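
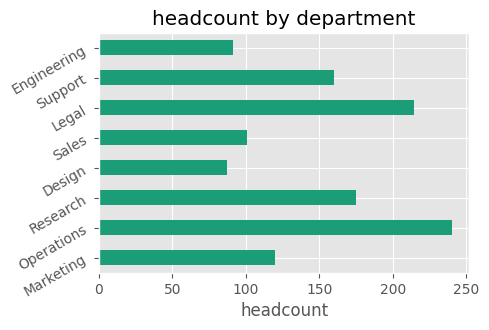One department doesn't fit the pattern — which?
Operations ≈ 240; the rest sit between ≈ 80 and ≈ 220.

Operations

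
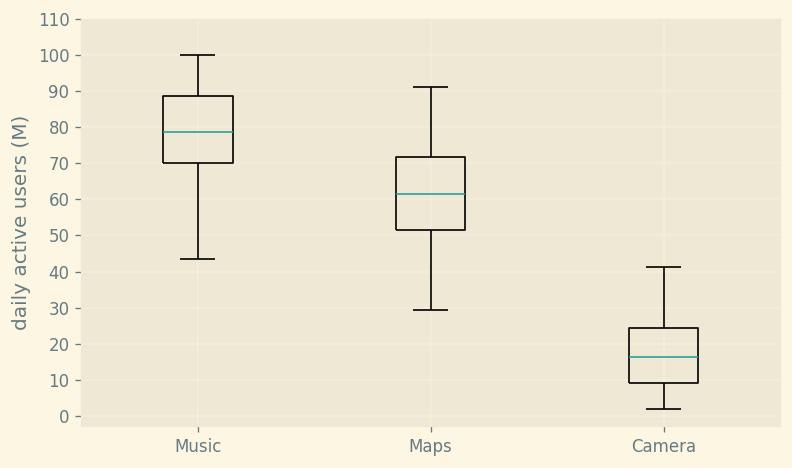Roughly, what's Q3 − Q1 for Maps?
Q3 ≈ 70, Q1 ≈ 50; IQR ≈ 20.

≈ 20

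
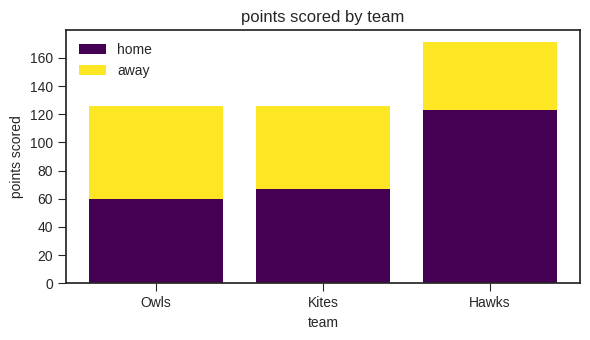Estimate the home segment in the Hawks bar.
≈ 120

home top ≈ 120, bottom ≈ 0; segment ≈ 120.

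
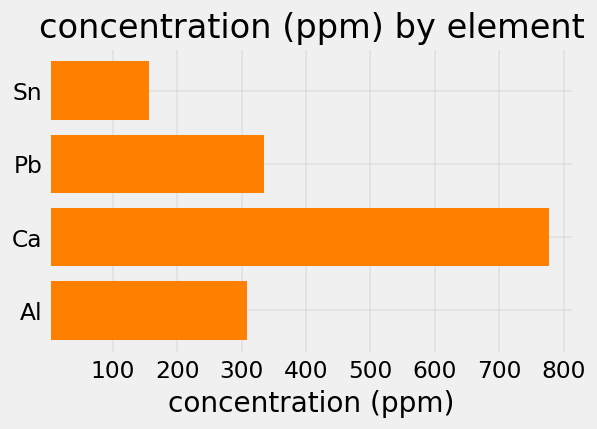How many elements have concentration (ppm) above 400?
Above 400: Ca.

1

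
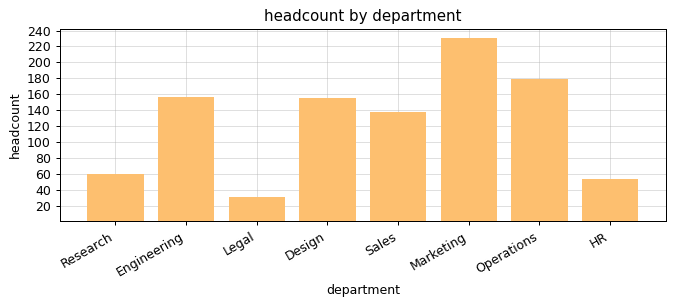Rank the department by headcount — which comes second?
Operations

Top 3: Marketing ≈ 240, Operations ≈ 180, Engineering ≈ 160.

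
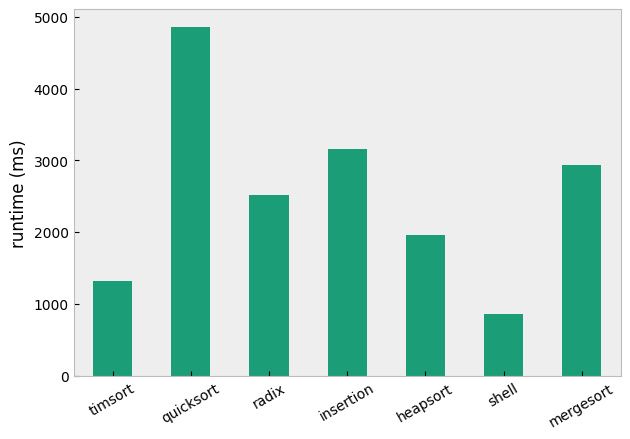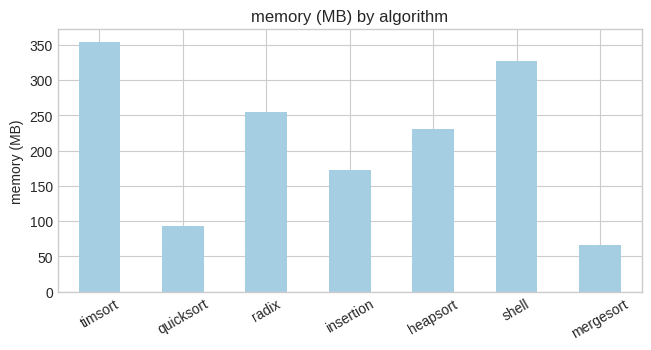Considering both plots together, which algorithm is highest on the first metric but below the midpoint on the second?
quicksort

Chart 2 median memory (MB) ≈ 250; below-median algorithms: quicksort, insertion, mergesort. Among those, quicksort has the highest runtime (ms) (≈ 5000).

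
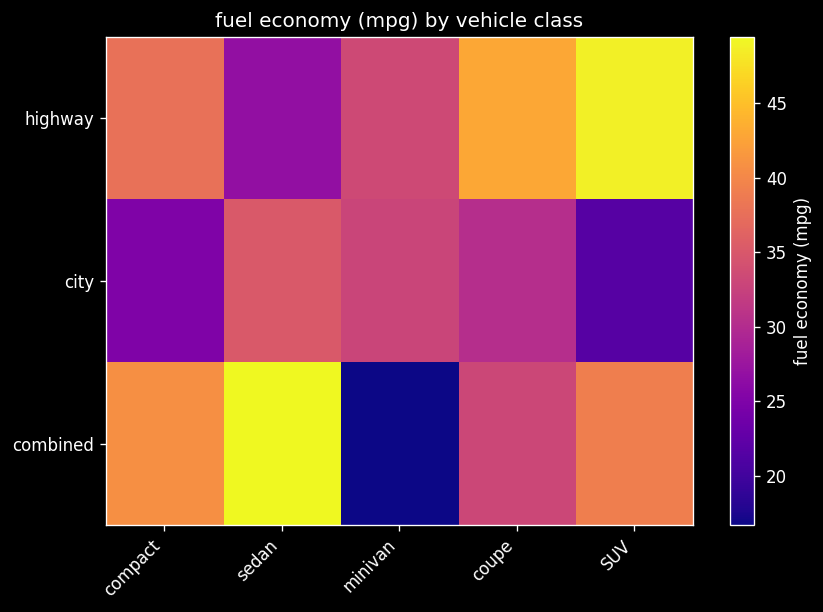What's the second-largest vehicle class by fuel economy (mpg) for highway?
Top 3 for highway: SUV ≈ 50, coupe ≈ 45, compact ≈ 40.

coupe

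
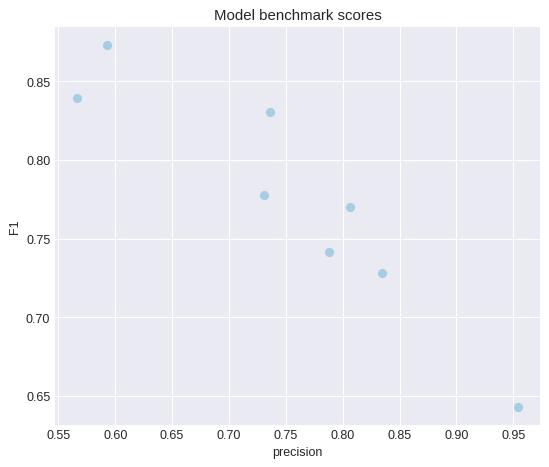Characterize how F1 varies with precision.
negative, strong

Points are negatively correlated; strong (|r| ≈ 0.9).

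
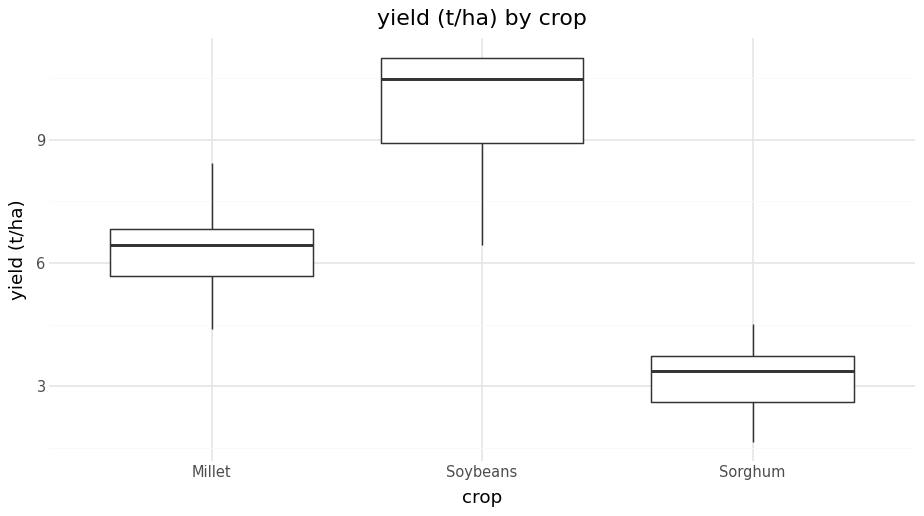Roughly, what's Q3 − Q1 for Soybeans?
Q3 ≈ 11, Q1 ≈ 9; IQR ≈ 2.

≈ 2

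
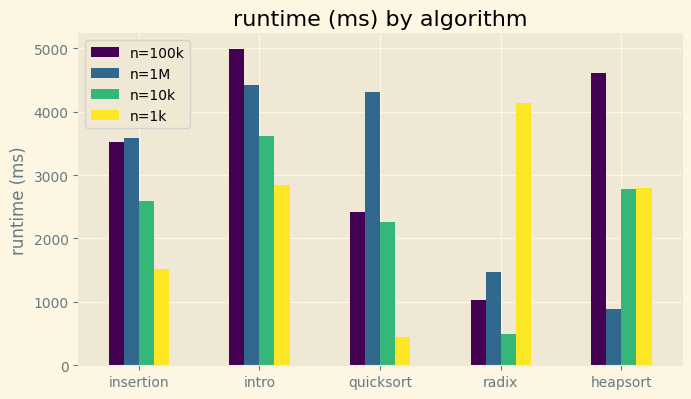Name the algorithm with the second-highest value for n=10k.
heapsort

Top 3 for n=10k: intro ≈ 3500, heapsort ≈ 3000, insertion ≈ 2500.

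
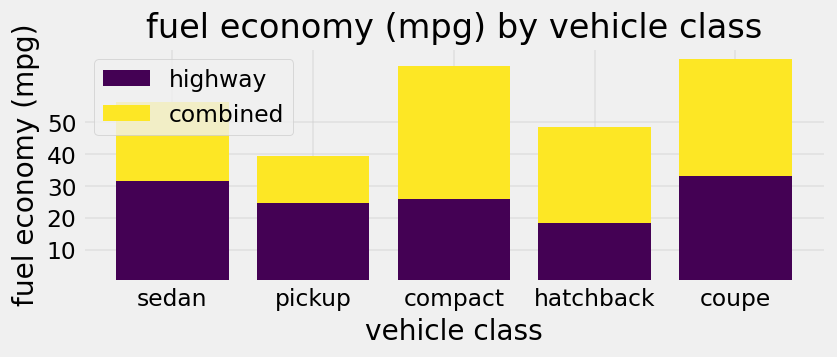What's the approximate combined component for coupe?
≈ 40

combined top ≈ 70, bottom ≈ 30; segment ≈ 40.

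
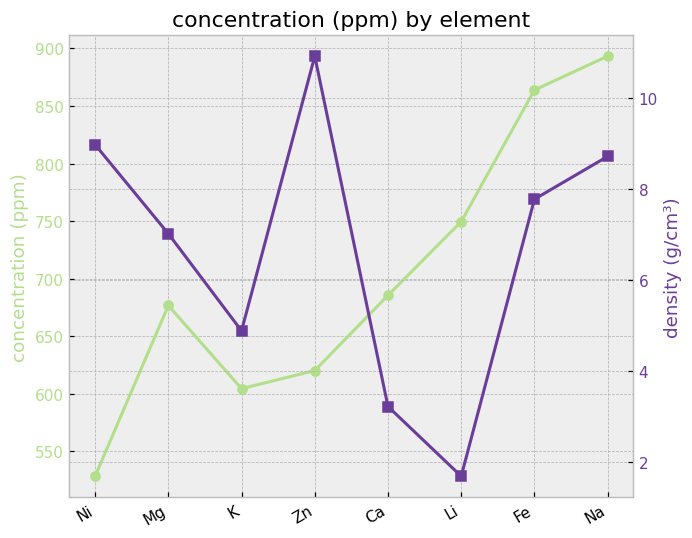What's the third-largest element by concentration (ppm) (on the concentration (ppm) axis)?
Top 4 (on the concentration (ppm) axis): Na ≈ 900, Fe ≈ 850, Li ≈ 750, Ca ≈ 700.

Li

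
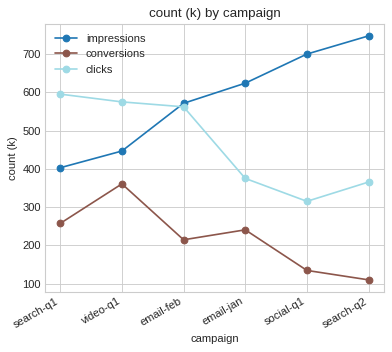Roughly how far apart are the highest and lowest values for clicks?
≈ 300

Max search-q1 ≈ 600, min social-q1 ≈ 300; range ≈ 300.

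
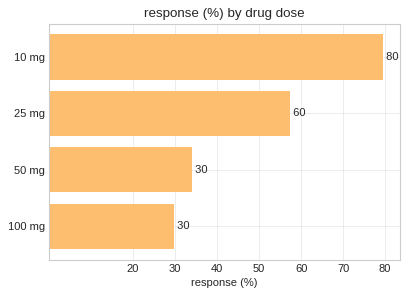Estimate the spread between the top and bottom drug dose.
Max 10 mg ≈ 80, min 100 mg ≈ 30; range ≈ 50.

≈ 50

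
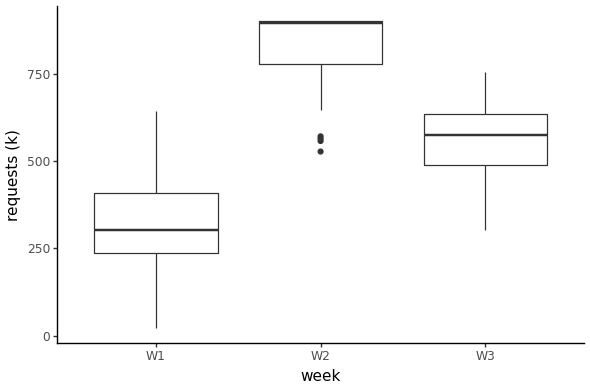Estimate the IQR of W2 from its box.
≈ 100

Q3 ≈ 900, Q1 ≈ 800; IQR ≈ 100.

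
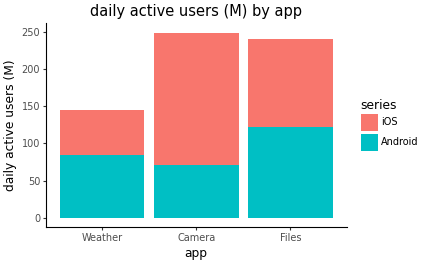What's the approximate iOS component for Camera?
iOS top ≈ 250, bottom ≈ 75; segment ≈ 175.

≈ 175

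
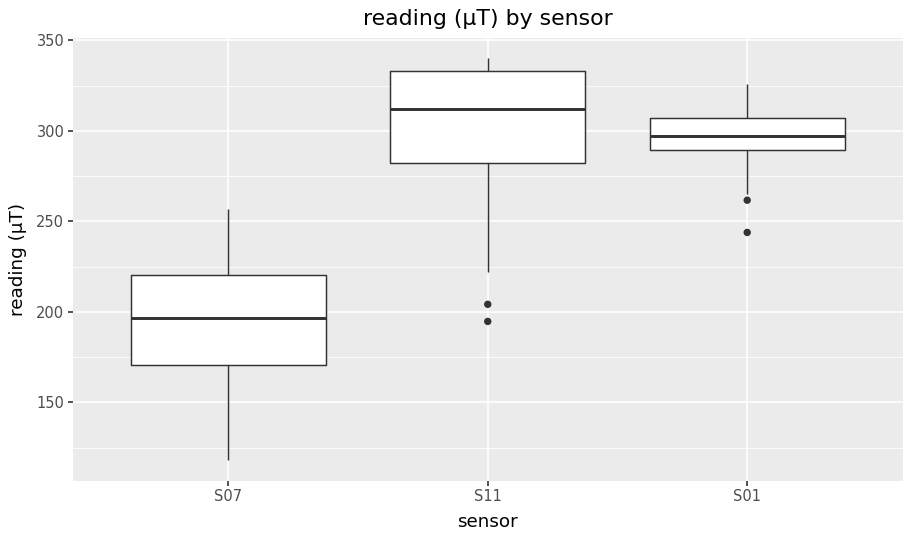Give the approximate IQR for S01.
≈ 20

Q3 ≈ 310, Q1 ≈ 290; IQR ≈ 20.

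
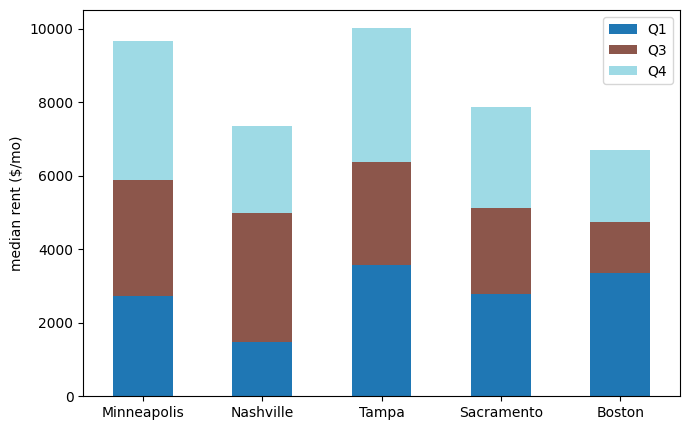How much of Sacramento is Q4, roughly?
Q4 top ≈ 8000, bottom ≈ 5000; segment ≈ 3000.

≈ 3000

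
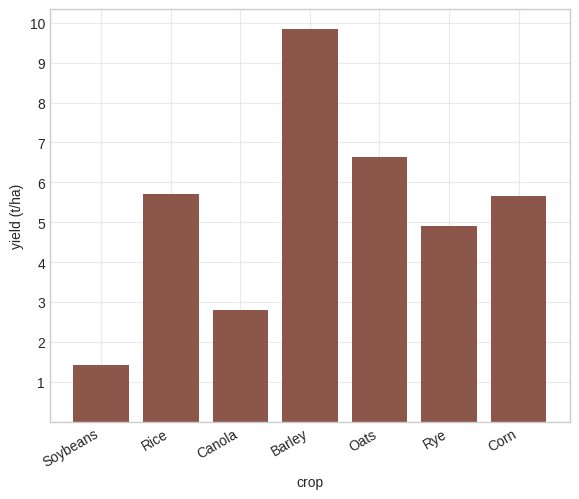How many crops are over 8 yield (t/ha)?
1

Above 8: Barley.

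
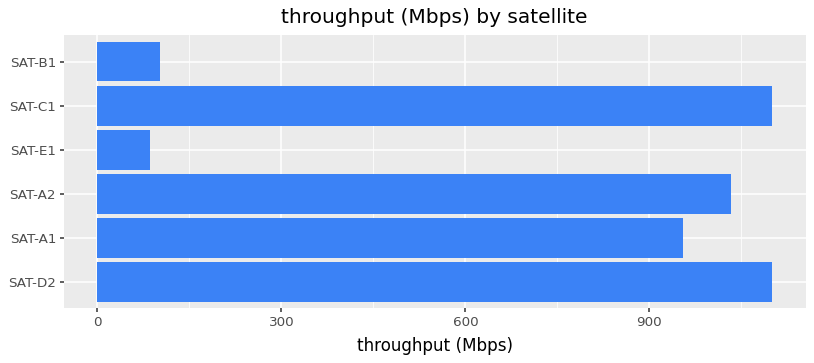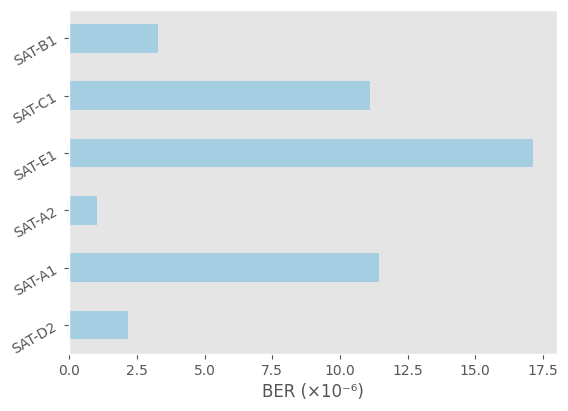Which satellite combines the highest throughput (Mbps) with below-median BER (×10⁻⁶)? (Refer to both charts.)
Chart 2 median BER (×10⁻⁶) ≈ 8; below-median satellites: SAT-D2, SAT-A2, SAT-B1. Among those, SAT-D2 has the highest throughput (Mbps) (≈ 1200).

SAT-D2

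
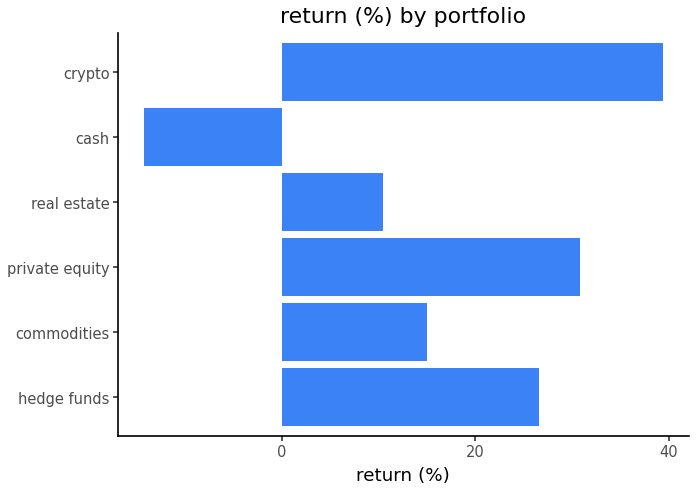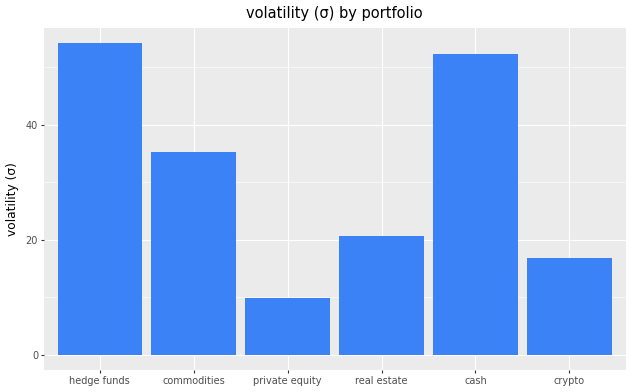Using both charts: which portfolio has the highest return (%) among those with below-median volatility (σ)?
Chart 2 median volatility (σ) ≈ 30; below-median portfolios: private equity, real estate, crypto. Among those, crypto has the highest return (%) (≈ 40).

crypto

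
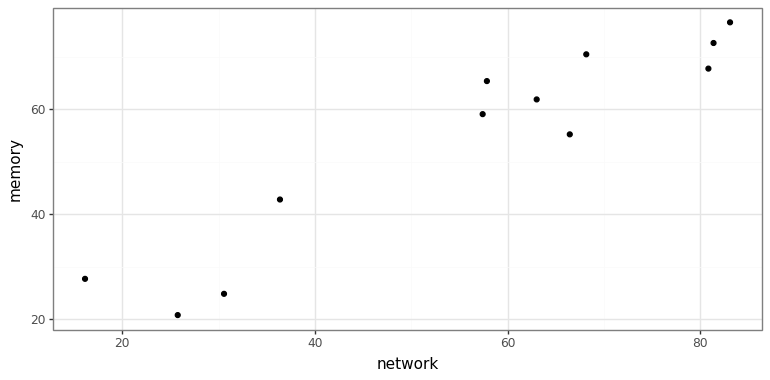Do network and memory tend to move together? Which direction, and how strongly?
Points are positively correlated; strong (|r| ≈ 0.9).

positive, strong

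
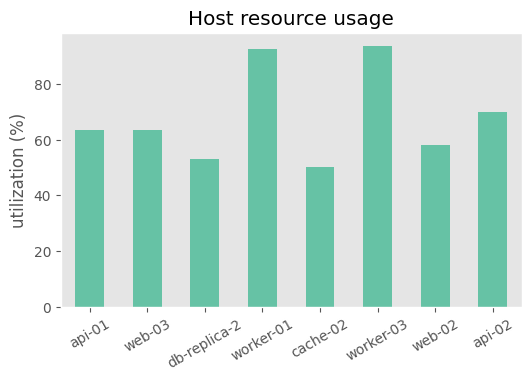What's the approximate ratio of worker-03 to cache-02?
worker-03 ≈ 90, cache-02 ≈ 50; 90/50 ≈ 1.8.

≈ 1.8×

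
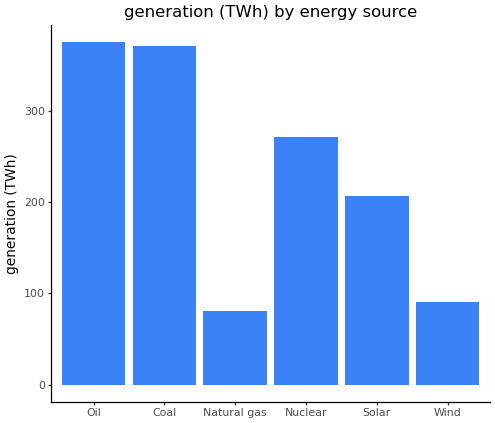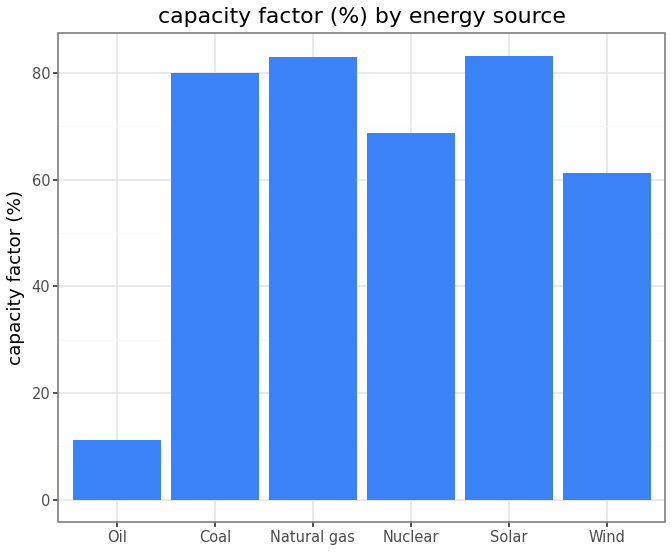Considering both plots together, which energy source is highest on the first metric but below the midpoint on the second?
Oil

Chart 2 median capacity factor (%) ≈ 70; below-median energy sources: Oil, Nuclear, Wind. Among those, Oil has the highest generation (TWh) (≈ 400).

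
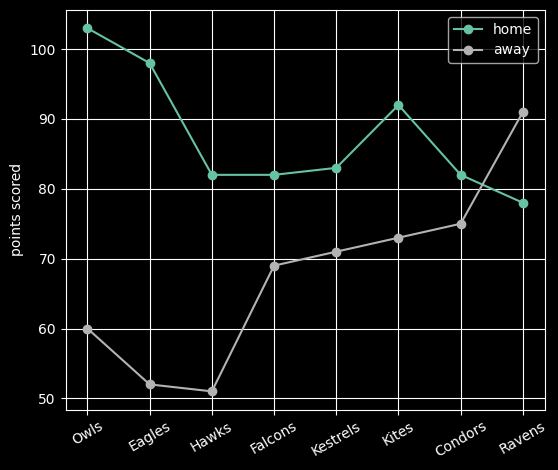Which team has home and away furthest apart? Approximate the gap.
Eagles, ≈ 50

Eagles: home ≈ 100, away ≈ 50 → gap ≈ 50. Next-largest (Owls) is only ≈ 45.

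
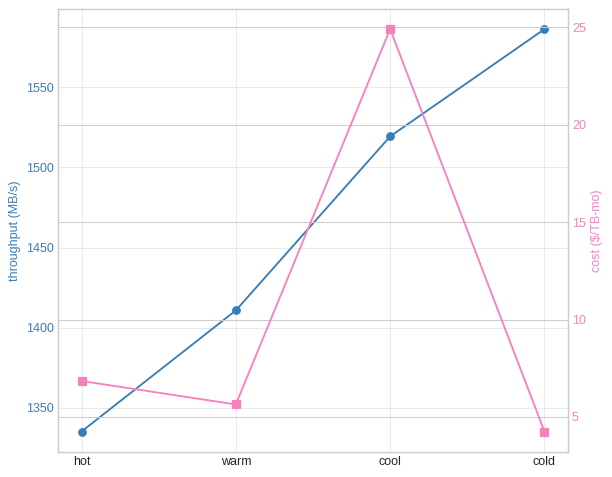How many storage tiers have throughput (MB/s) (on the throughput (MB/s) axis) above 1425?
Above 1425: cool, cold.

2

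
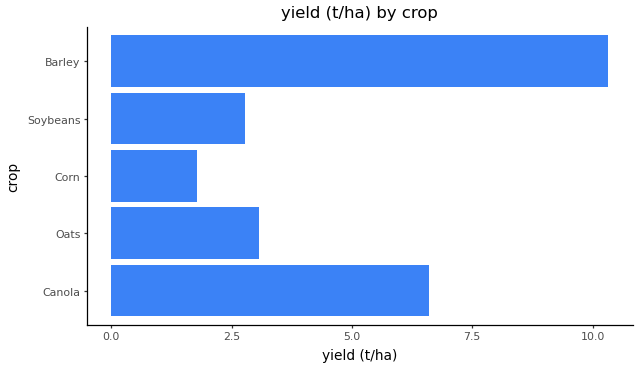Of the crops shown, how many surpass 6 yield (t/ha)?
Above 6: Canola, Barley.

2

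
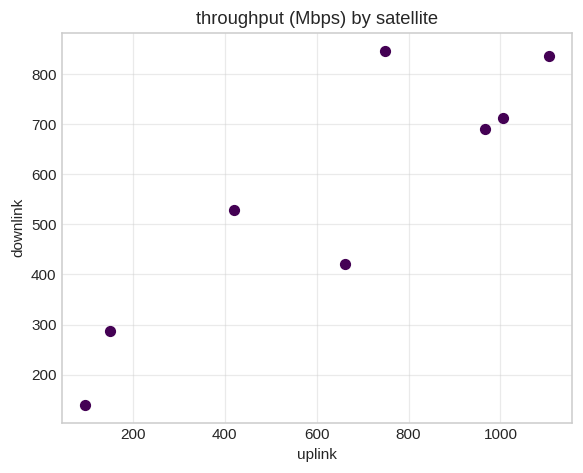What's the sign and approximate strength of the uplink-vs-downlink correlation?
positive, strong

Points are positively correlated; strong (|r| ≈ 0.9).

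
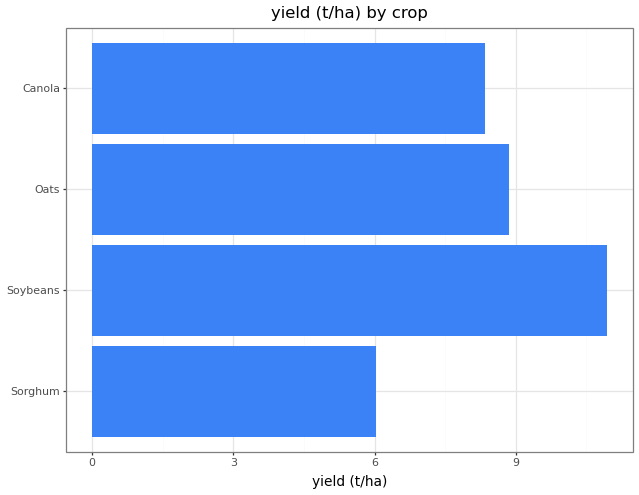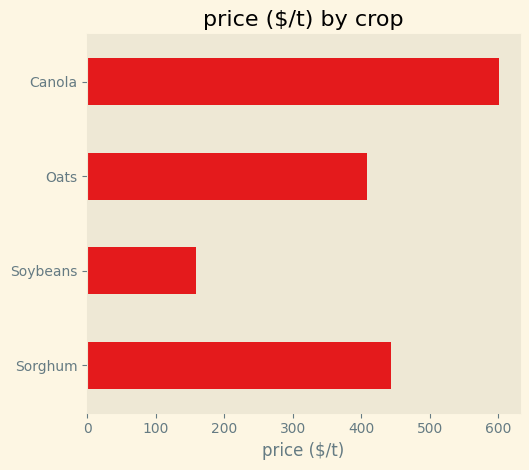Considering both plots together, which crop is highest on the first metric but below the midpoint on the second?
Chart 2 median price ($/t) ≈ 400; below-median crops: Soybeans, Oats. Among those, Soybeans has the highest yield (t/ha) (≈ 10).

Soybeans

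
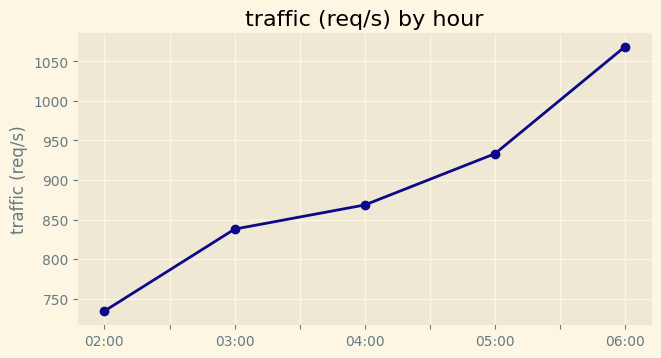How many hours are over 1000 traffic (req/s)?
Above 1000: 06:00.

1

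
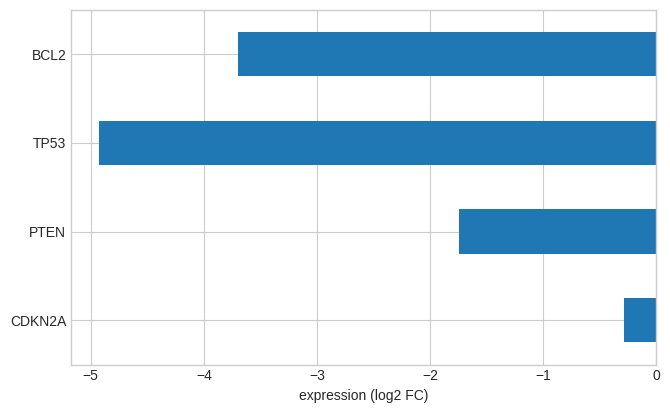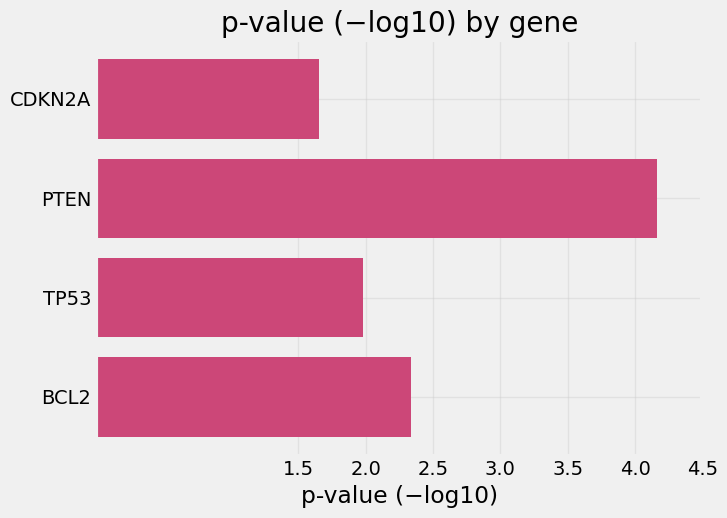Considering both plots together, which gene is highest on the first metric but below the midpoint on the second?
Chart 2 median p-value (−log10) ≈ 2; below-median genes: CDKN2A, TP53. Among those, CDKN2A has the highest expression (log2 FC) (≈ 0).

CDKN2A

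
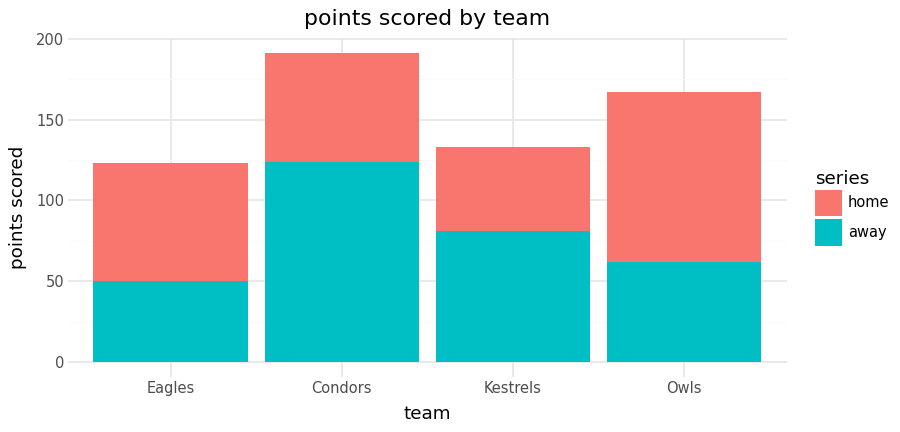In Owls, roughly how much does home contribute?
home top ≈ 160, bottom ≈ 60; segment ≈ 100.

≈ 100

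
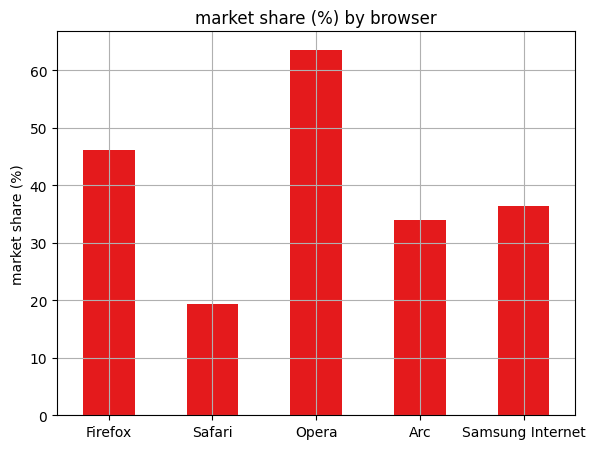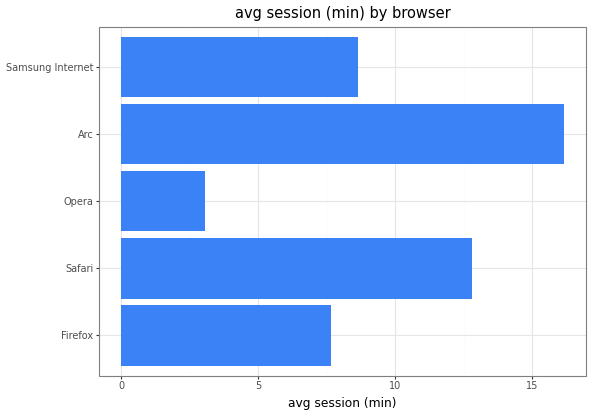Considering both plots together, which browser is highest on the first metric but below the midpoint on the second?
Opera

Chart 2 median avg session (min) ≈ 8; below-median browsers: Firefox, Opera. Among those, Opera has the highest market share (%) (≈ 60).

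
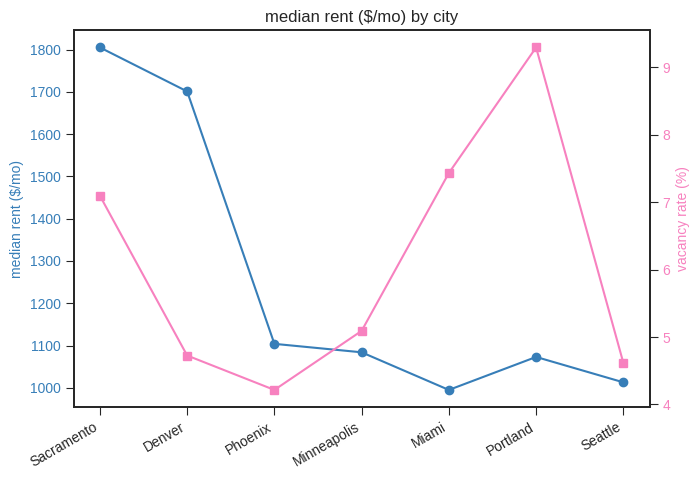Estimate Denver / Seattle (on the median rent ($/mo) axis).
≈ 1.7×

Denver ≈ 1700, Seattle ≈ 1000; 1700/1000 ≈ 1.7.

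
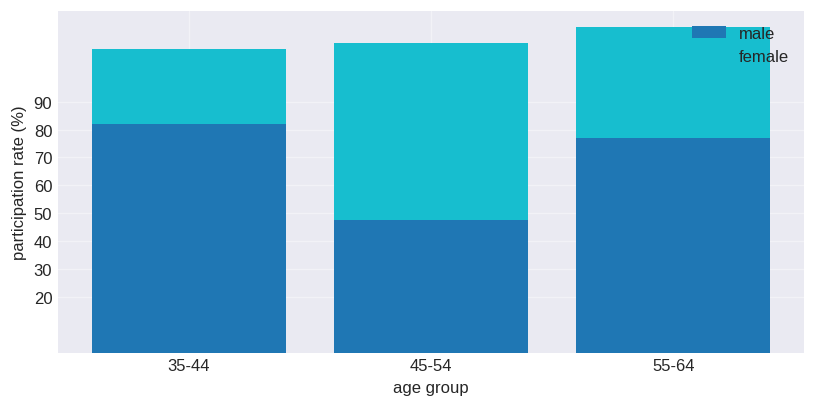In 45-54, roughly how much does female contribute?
female top ≈ 110, bottom ≈ 50; segment ≈ 60.

≈ 60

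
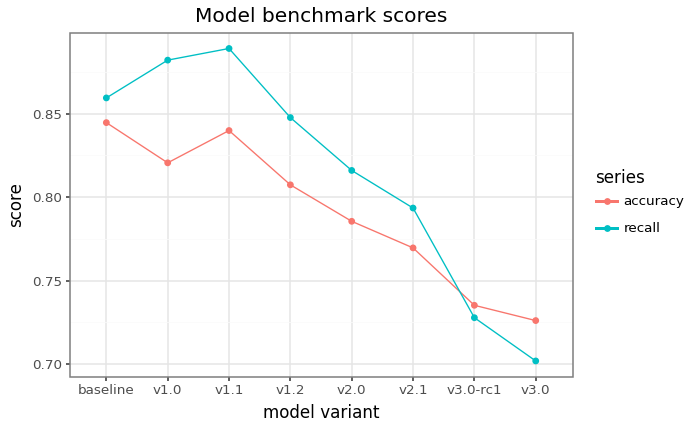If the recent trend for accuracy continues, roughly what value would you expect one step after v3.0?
≈ 0.7

Last three: 0.76, 0.74, 0.72 → slope ≈ -0.02/step → next ≈ 0.7.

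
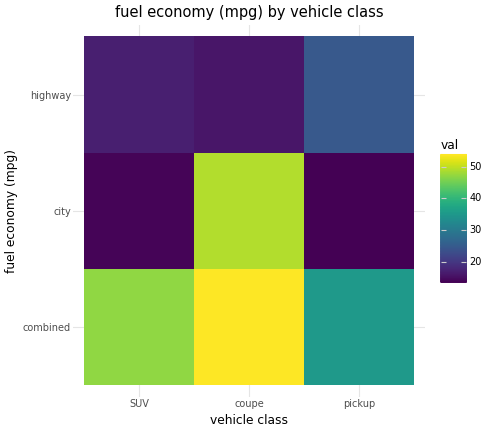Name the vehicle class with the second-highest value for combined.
Top 3 for combined: coupe ≈ 55, SUV ≈ 45, pickup ≈ 35.

SUV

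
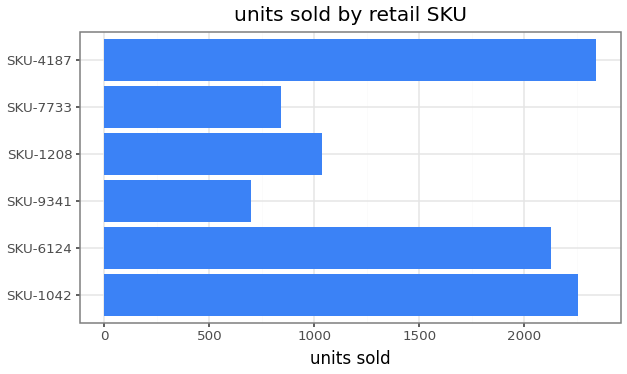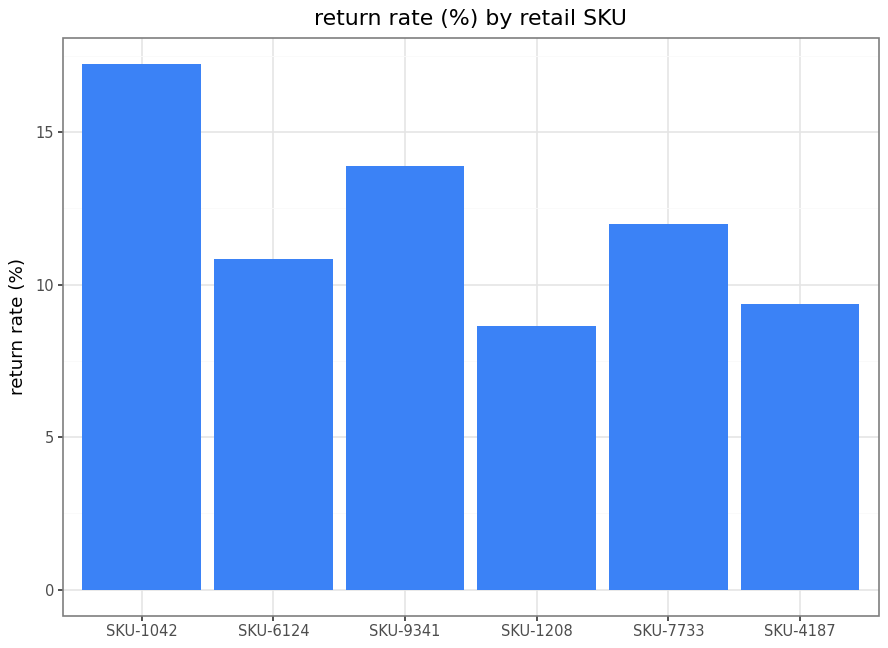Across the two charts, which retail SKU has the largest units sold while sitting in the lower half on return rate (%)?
SKU-4187

Chart 2 median return rate (%) ≈ 12; below-median retail SKUs: SKU-6124, SKU-1208, SKU-4187. Among those, SKU-4187 has the highest units sold (≈ 2500).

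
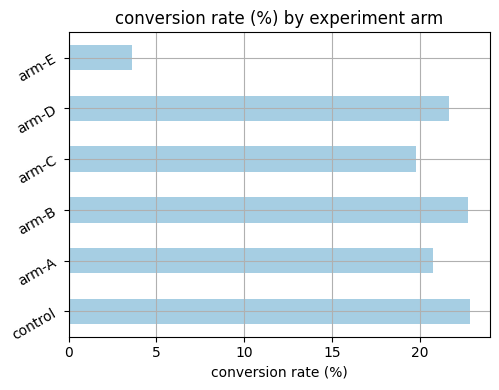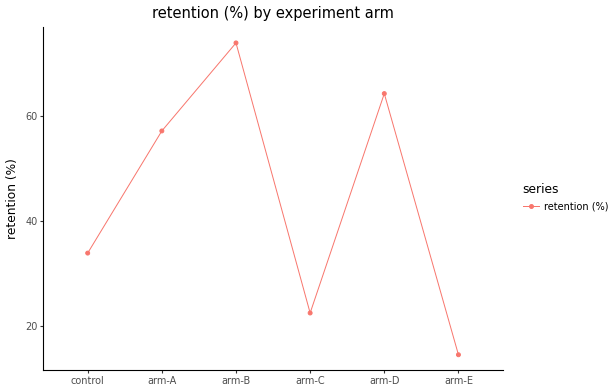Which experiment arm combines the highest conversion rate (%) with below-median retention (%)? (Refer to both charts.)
Chart 2 median retention (%) ≈ 50; below-median experiment arms: control, arm-C, arm-E. Among those, control has the highest conversion rate (%) (≈ 25).

control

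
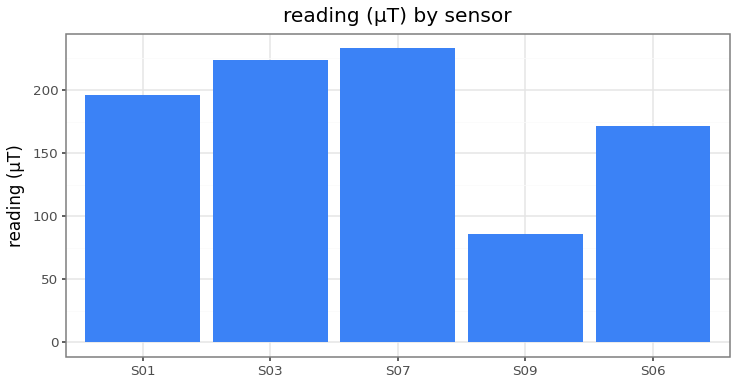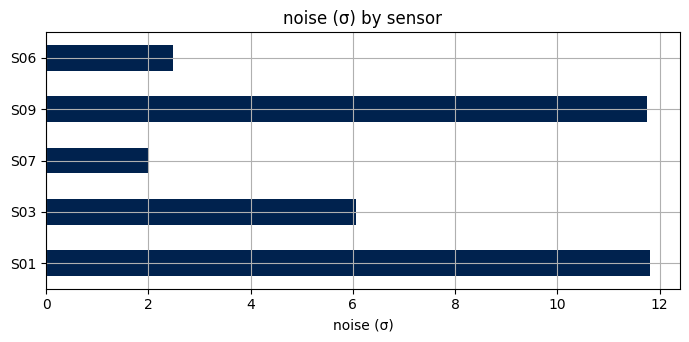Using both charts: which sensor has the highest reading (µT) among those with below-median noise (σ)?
Chart 2 median noise (σ) ≈ 6; below-median sensors: S07, S06. Among those, S07 has the highest reading (µT) (≈ 225).

S07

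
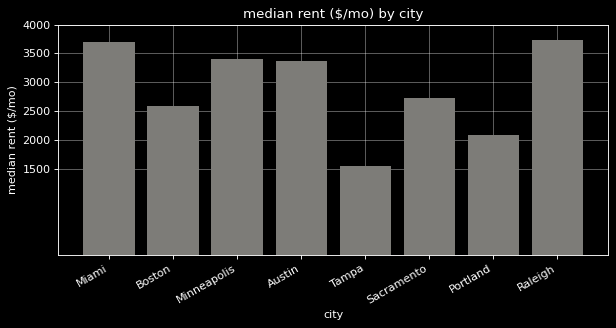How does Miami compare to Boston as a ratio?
Miami ≈ 3500, Boston ≈ 2500; 3500/2500 ≈ 1.4.

≈ 1.4×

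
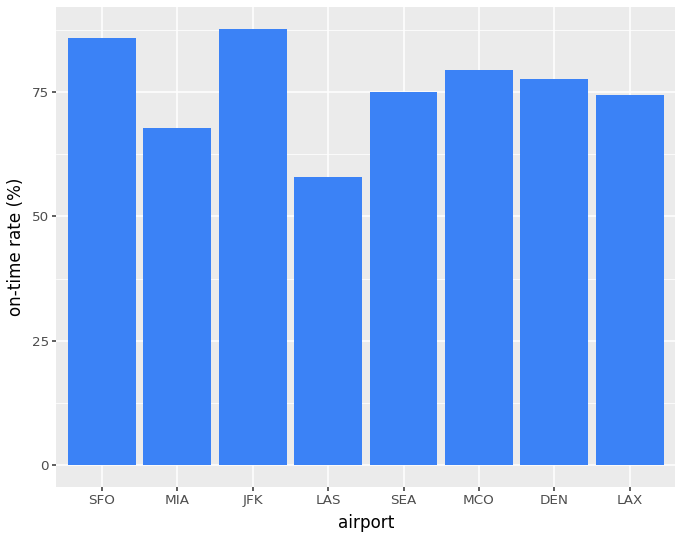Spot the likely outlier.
LAS ≈ 60; the rest sit between ≈ 70 and ≈ 90.

LAS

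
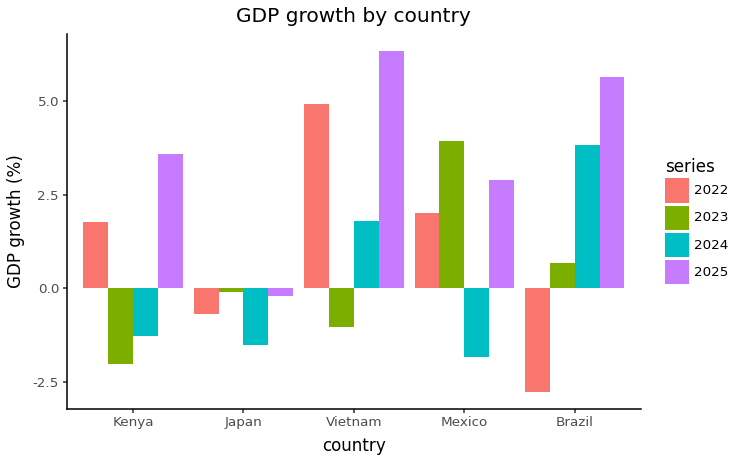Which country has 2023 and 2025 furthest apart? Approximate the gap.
Vietnam: 2023 ≈ -1, 2025 ≈ 6 → gap ≈ 7. Next-largest (Kenya) is only ≈ 6.

Vietnam, ≈ 7 %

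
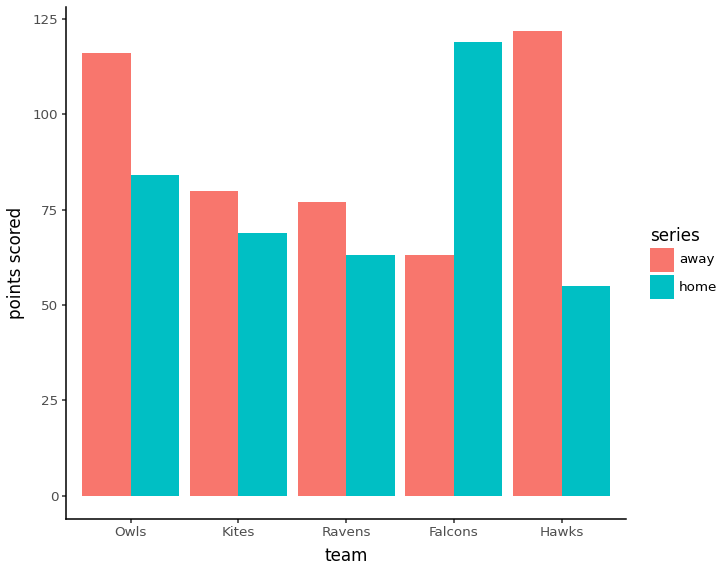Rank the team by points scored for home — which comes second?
Owls

Top 3 for home: Falcons ≈ 120, Owls ≈ 80, Kites ≈ 60.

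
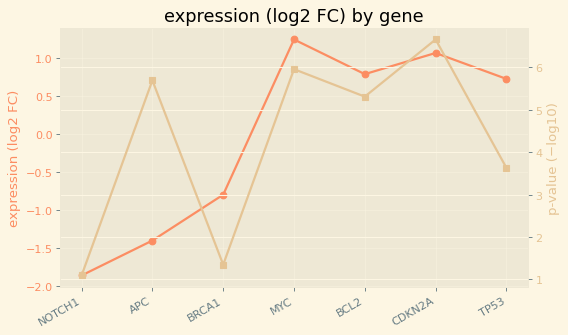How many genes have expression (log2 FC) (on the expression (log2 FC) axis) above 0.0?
Above 0.0: MYC, BCL2, CDKN2A, TP53.

4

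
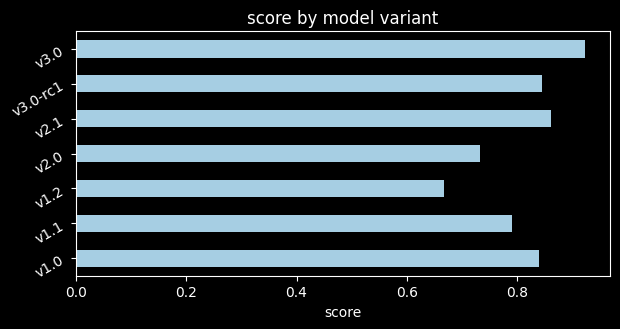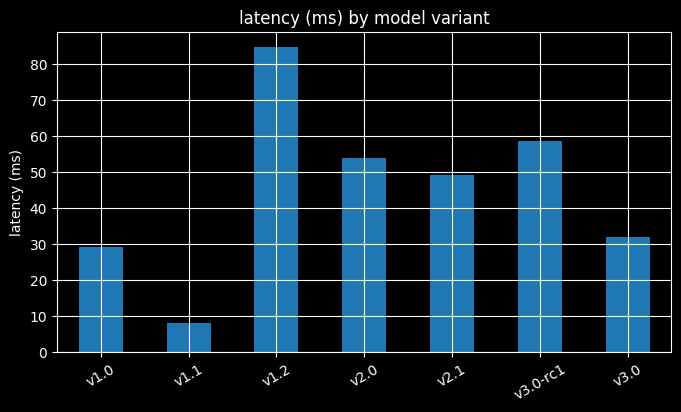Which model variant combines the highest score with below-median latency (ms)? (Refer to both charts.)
Chart 2 median latency (ms) ≈ 50; below-median model variants: v1.0, v1.1, v3.0. Among those, v3.0 has the highest score (≈ 0.9).

v3.0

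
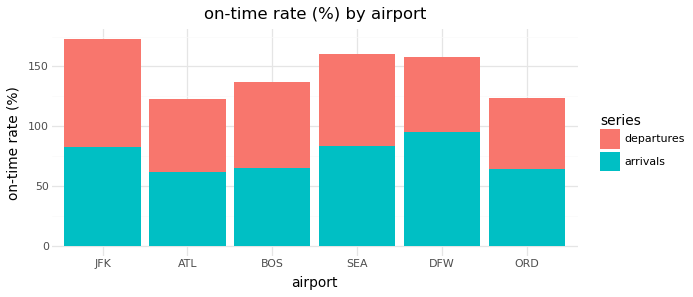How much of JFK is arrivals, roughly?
≈ 80

arrivals top ≈ 80, bottom ≈ 0; segment ≈ 80.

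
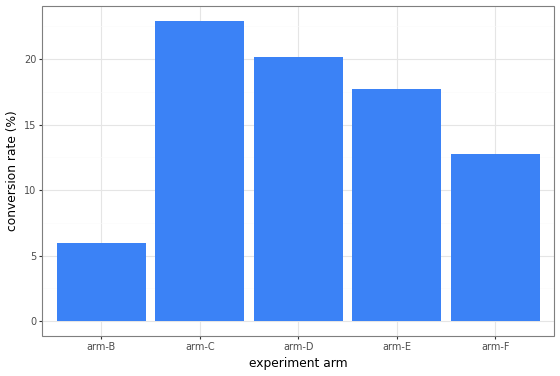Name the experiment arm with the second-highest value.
Top 3: arm-C ≈ 22, arm-D ≈ 20, arm-E ≈ 18.

arm-D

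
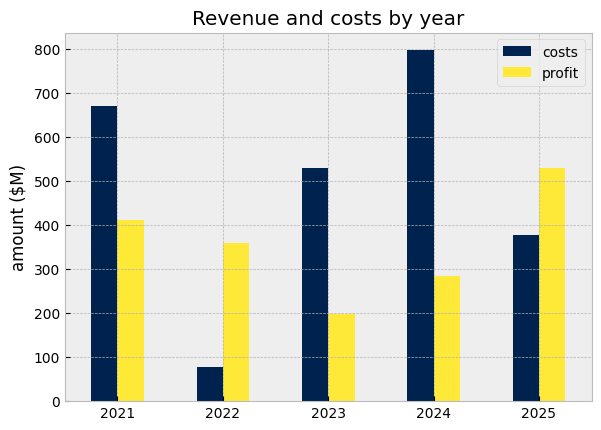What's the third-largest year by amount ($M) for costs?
2023

Top 4 for costs: 2024 ≈ 800, 2021 ≈ 700, 2023 ≈ 500, 2025 ≈ 400.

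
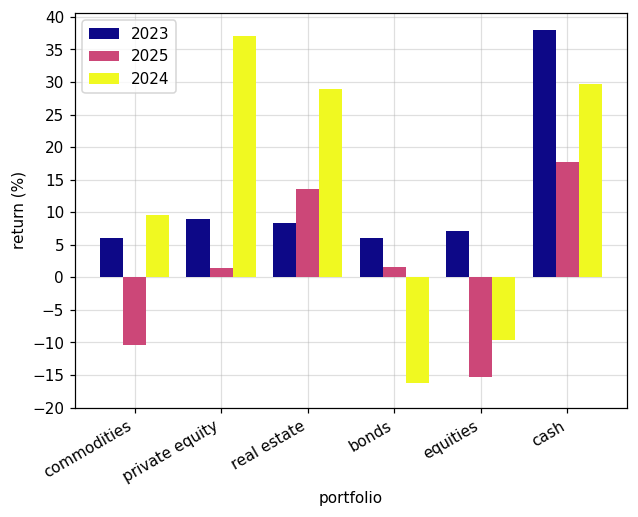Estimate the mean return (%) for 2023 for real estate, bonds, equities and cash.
≈ 15

(10 + 5 + 5 + 40) / 4 ≈ 15.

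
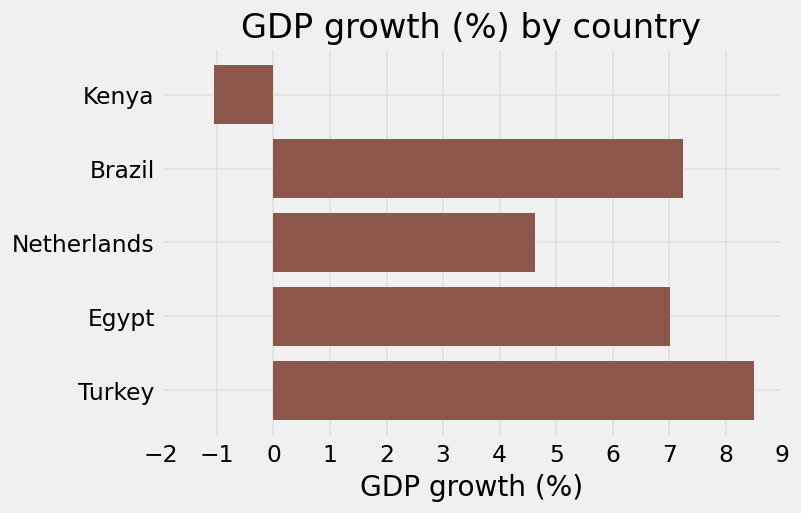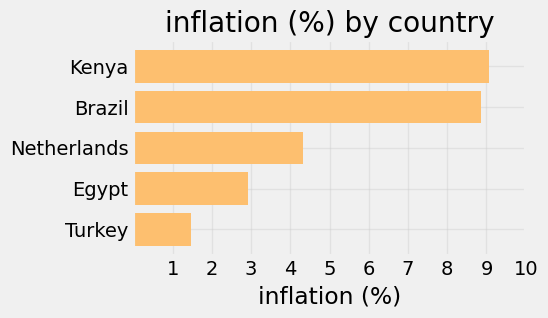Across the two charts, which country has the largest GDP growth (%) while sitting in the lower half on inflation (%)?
Turkey

Chart 2 median inflation (%) ≈ 4; below-median countries: Egypt, Turkey. Among those, Turkey has the highest GDP growth (%) (≈ 9).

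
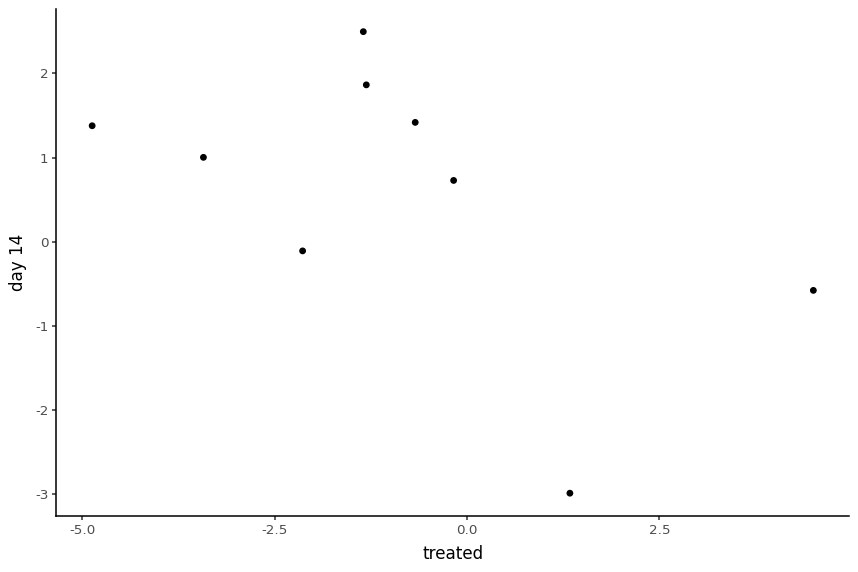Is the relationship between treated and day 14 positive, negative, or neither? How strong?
Points are negatively correlated; moderate (|r| ≈ 0.5).

negative, moderate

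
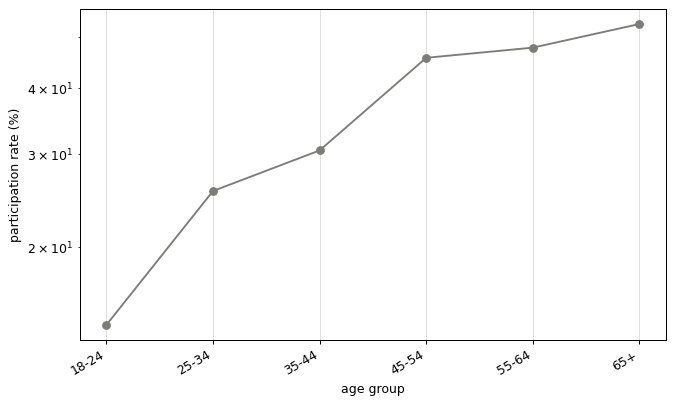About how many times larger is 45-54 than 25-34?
45-54 ≈ 45, 25-34 ≈ 25; 45/25 ≈ 1.8.

≈ 1.8×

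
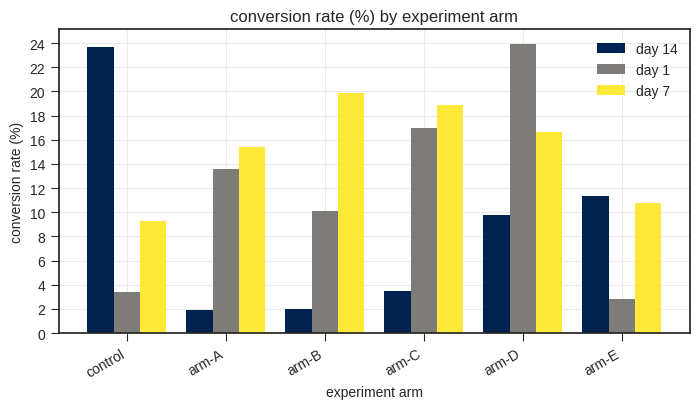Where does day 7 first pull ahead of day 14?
arm-A

control: day 7 ≈ 10 vs day 14 ≈ 24 (not yet); arm-A: day 7 ≈ 16 vs day 14 ≈ 2 (first crossover).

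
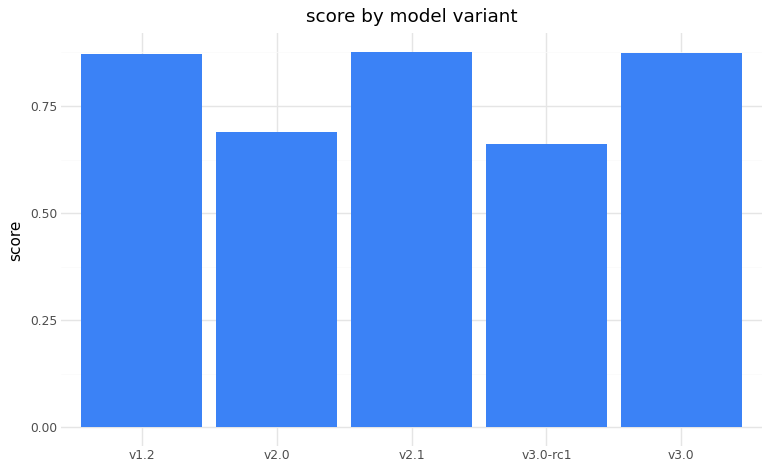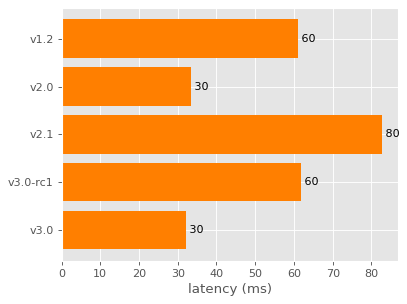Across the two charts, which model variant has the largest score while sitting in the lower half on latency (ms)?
Chart 2 median latency (ms) ≈ 60; below-median model variants: v2.0, v3.0. Among those, v3.0 has the highest score (≈ 0.9).

v3.0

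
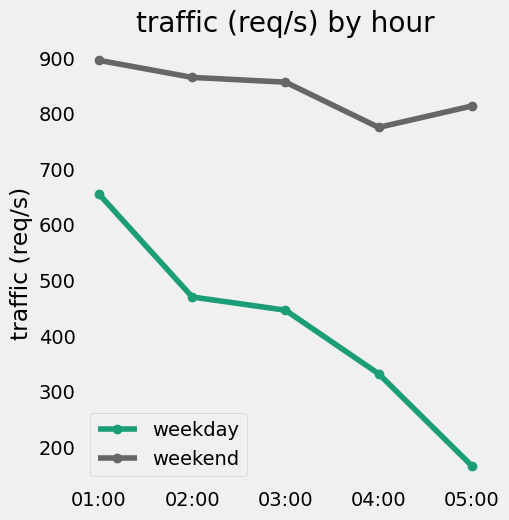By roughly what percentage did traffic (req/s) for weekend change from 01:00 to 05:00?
≈ -11.1%

01:00 ≈ 900, 05:00 ≈ 800; (800 − 900) / 900 ≈ -11.1%.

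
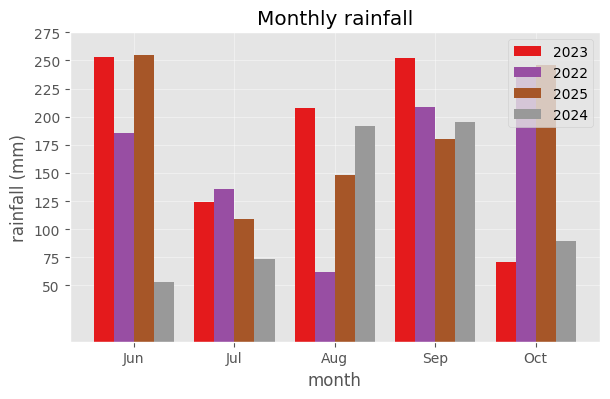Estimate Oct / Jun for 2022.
≈ 1.29×

Oct ≈ 225, Jun ≈ 175; 225/175 ≈ 1.29.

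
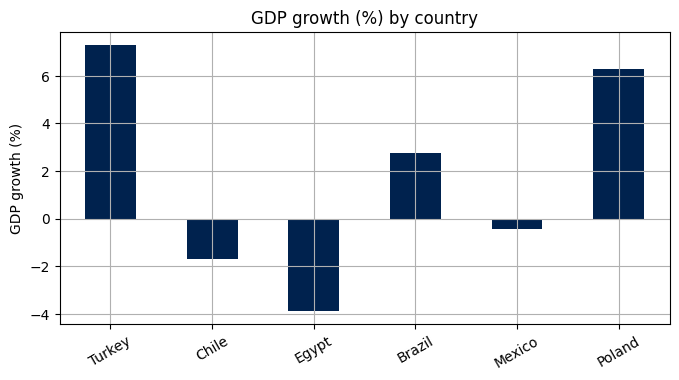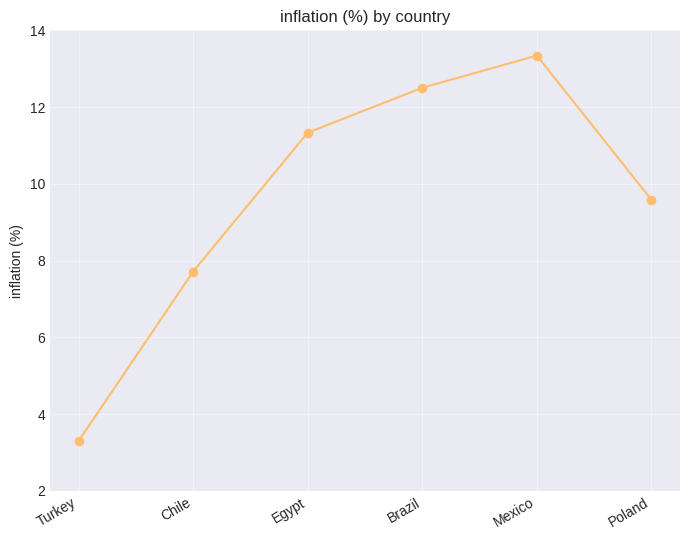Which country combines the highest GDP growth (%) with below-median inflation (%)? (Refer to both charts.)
Turkey

Chart 2 median inflation (%) ≈ 10; below-median countries: Turkey, Chile, Poland. Among those, Turkey has the highest GDP growth (%) (≈ 7).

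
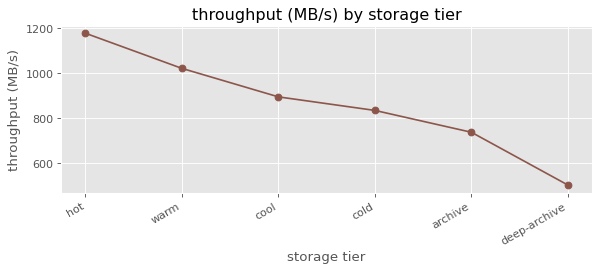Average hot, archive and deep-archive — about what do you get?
(1200 + 700 + 500) / 3 ≈ 800.

≈ 800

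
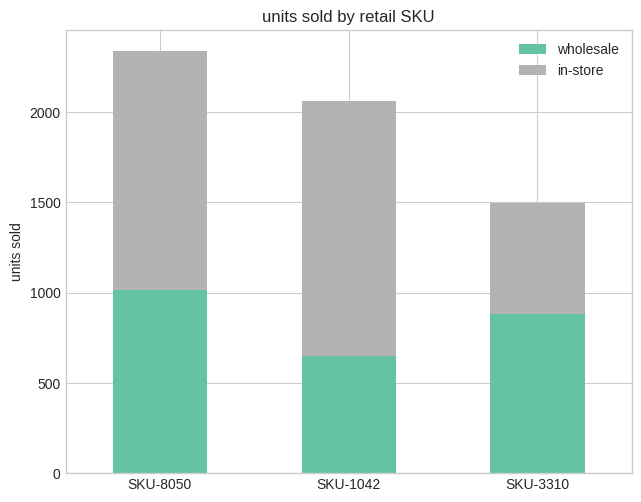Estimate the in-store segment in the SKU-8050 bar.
in-store top ≈ 2400, bottom ≈ 1000; segment ≈ 1400.

≈ 1400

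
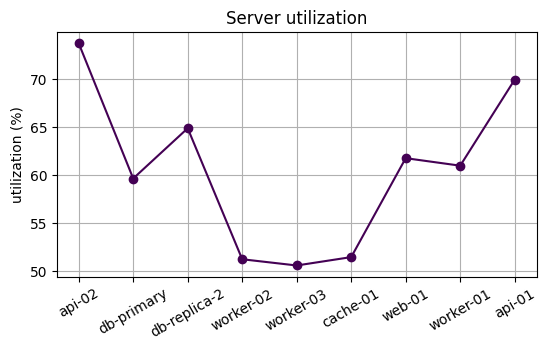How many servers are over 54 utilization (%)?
6

Above 54: api-02, db-primary, db-replica-2, web-01, worker-01, api-01.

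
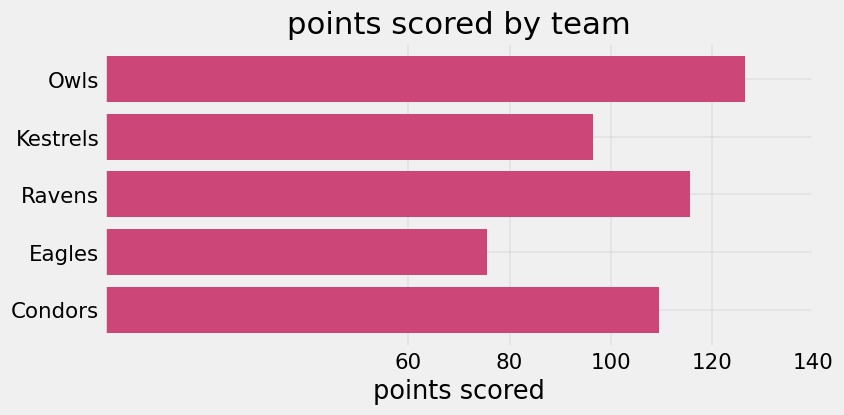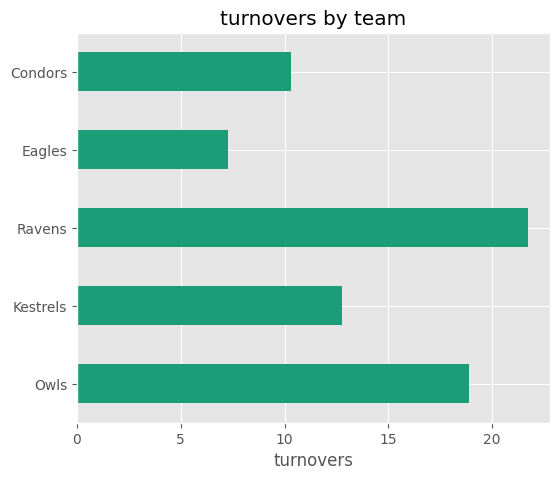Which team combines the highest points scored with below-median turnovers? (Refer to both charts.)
Chart 2 median turnovers ≈ 12; below-median teams: Eagles, Condors. Among those, Condors has the highest points scored (≈ 100).

Condors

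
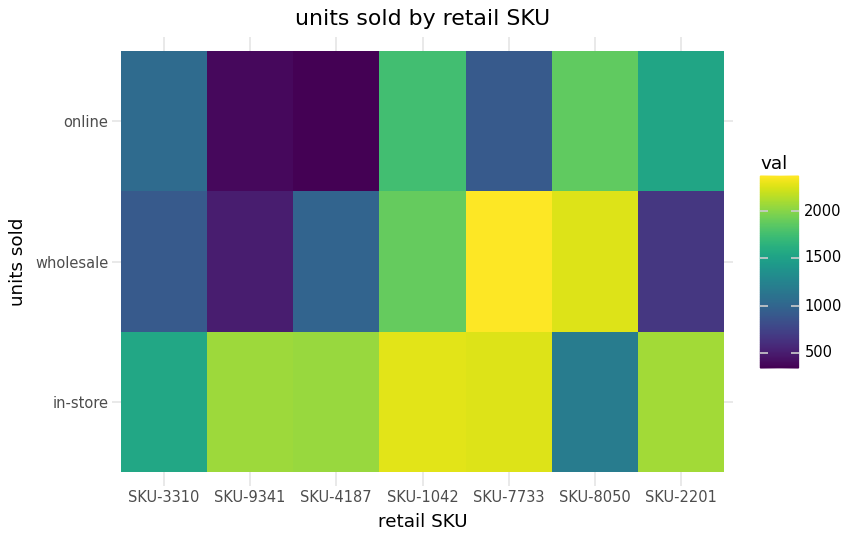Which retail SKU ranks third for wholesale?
Top 4 for wholesale: SKU-7733 ≈ 2400, SKU-8050 ≈ 2200, SKU-1042 ≈ 1800, SKU-4187 ≈ 1000.

SKU-1042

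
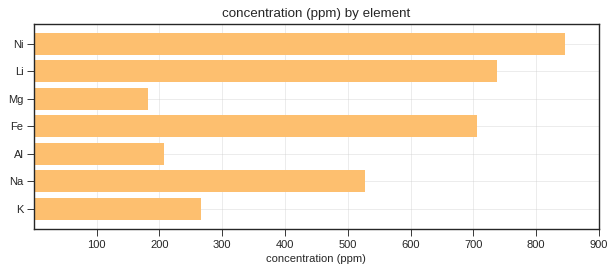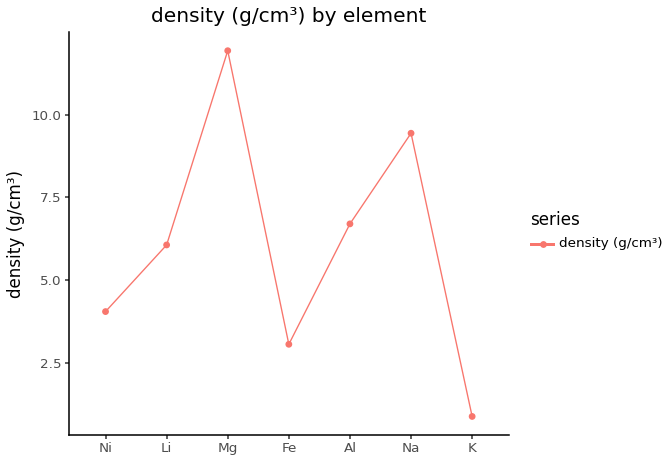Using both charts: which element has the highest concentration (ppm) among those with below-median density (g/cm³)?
Ni

Chart 2 median density (g/cm³) ≈ 6; below-median elements: Ni, Fe, K. Among those, Ni has the highest concentration (ppm) (≈ 800).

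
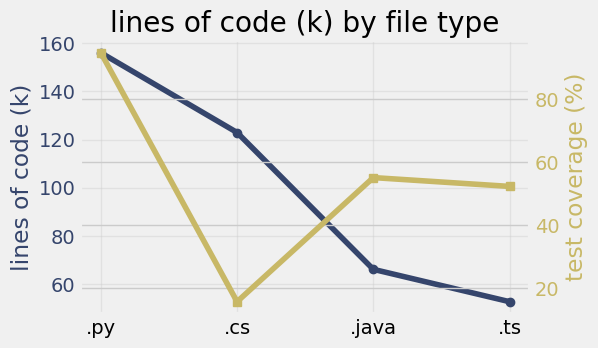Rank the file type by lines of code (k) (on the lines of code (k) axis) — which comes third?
.java

Top 4 (on the lines of code (k) axis): .py ≈ 160, .cs ≈ 120, .java ≈ 70, .ts ≈ 50.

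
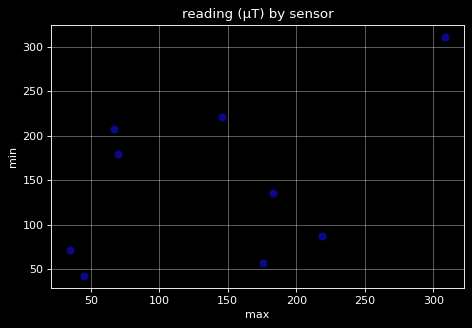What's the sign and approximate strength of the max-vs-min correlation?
positive, moderate

Points are positively correlated; moderate (|r| ≈ 0.5).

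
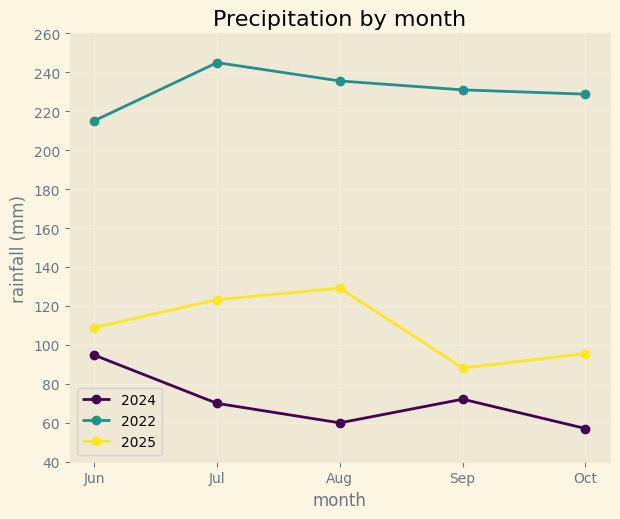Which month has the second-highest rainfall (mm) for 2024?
Sep

Top 3 for 2024: Jun ≈ 100, Sep ≈ 80, Jul ≈ 60.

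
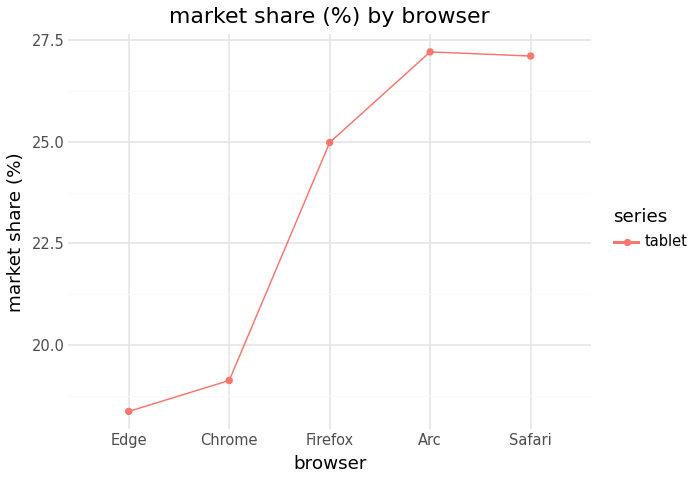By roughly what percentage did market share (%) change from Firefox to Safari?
Firefox ≈ 25, Safari ≈ 27; (27 − 25) / 25 ≈ +8%.

≈ +8%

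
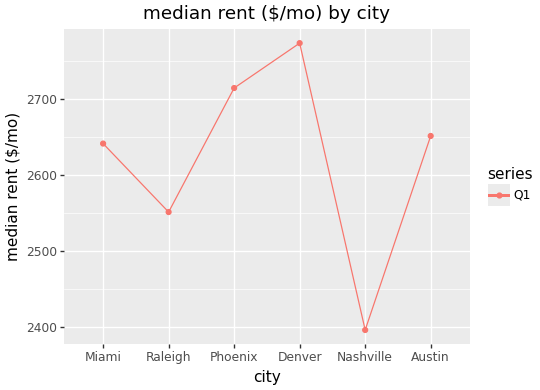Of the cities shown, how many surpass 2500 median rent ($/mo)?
5

Above 2500: Miami, Raleigh, Phoenix, Denver, Austin.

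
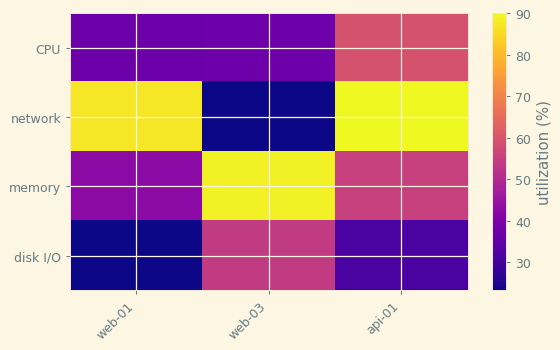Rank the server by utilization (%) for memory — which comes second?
api-01

Top 3 for memory: web-03 ≈ 90, api-01 ≈ 60, web-01 ≈ 40.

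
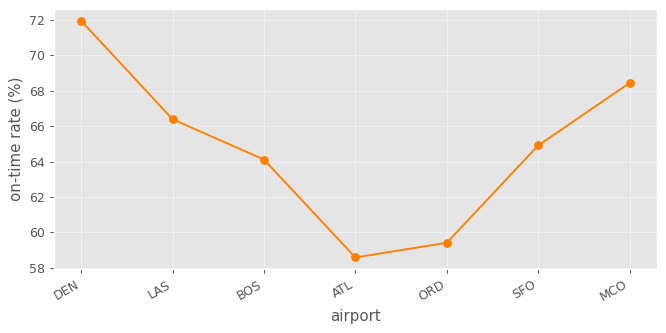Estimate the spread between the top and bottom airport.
Max DEN ≈ 72, min ATL ≈ 58; range ≈ 14.

≈ 14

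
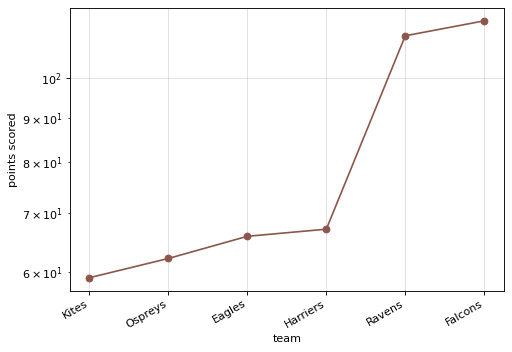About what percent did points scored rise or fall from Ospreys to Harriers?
≈ +8.3%

Ospreys ≈ 60, Harriers ≈ 65; (65 − 60) / 60 ≈ +8.3%.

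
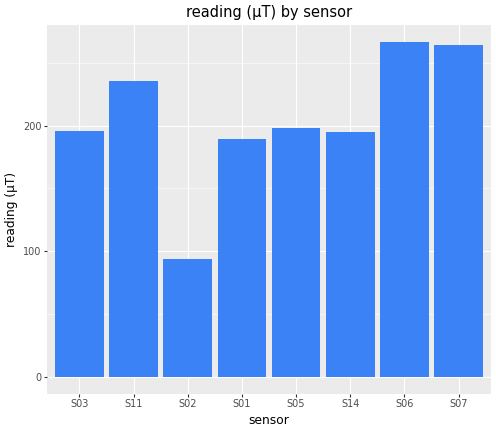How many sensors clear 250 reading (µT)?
Above 250: S06, S07.

2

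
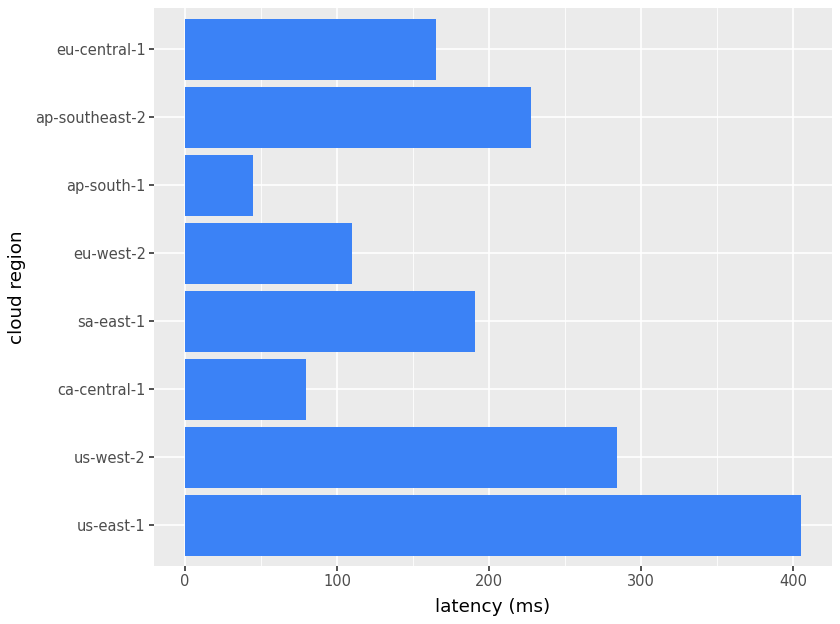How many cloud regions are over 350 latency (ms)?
Above 350: us-east-1.

1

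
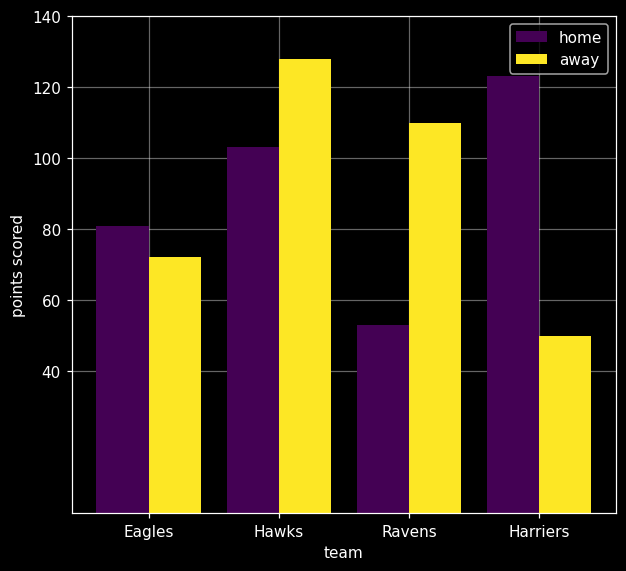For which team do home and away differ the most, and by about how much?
Harriers, ≈ 80

Harriers: home ≈ 120, away ≈ 40 → gap ≈ 80. Next-largest (Ravens) is only ≈ 60.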